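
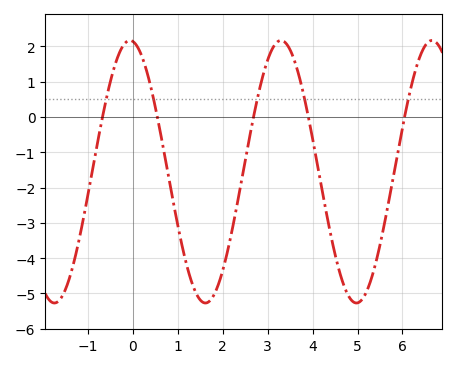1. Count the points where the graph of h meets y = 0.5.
5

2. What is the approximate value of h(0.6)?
-0.3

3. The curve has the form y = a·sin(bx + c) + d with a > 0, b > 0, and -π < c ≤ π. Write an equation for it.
y = 3.72sin(1.9x + 1.7) - 1.55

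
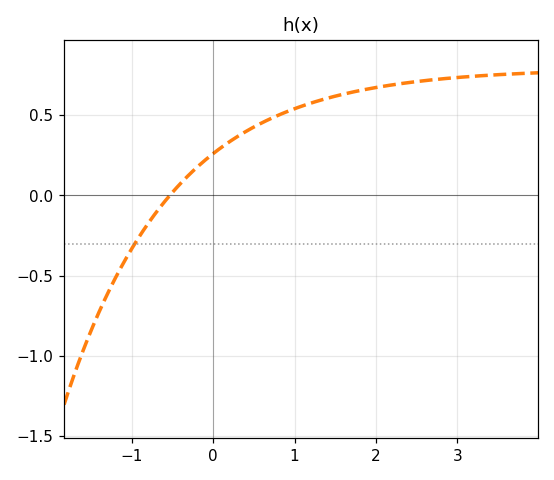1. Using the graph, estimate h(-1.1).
-0.419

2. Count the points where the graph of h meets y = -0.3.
1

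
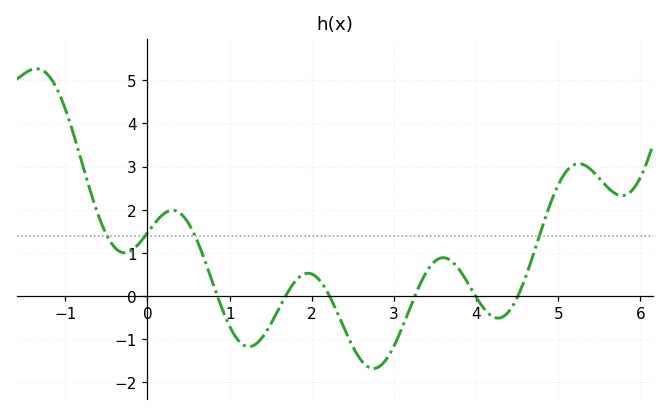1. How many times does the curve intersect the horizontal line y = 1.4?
4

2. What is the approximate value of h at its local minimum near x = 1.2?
-1.18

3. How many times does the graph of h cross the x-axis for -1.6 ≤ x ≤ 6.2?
6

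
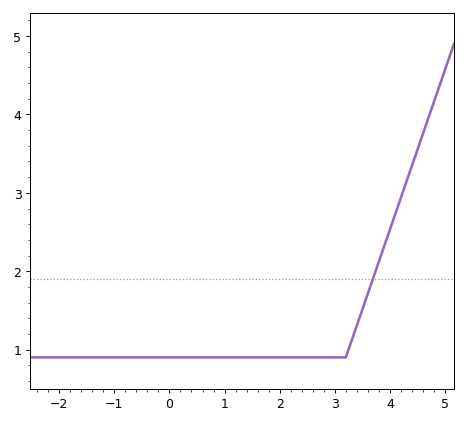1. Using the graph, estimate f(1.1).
0.9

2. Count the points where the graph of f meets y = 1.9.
1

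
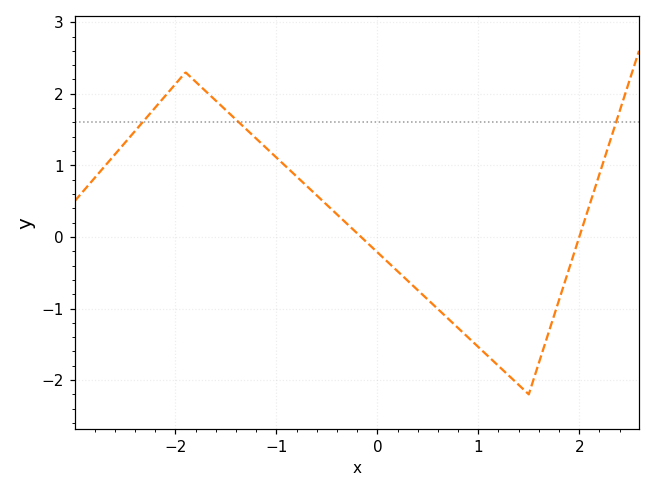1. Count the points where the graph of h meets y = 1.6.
3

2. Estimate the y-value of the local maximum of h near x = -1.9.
2.3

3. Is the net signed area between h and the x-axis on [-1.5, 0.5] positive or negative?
positive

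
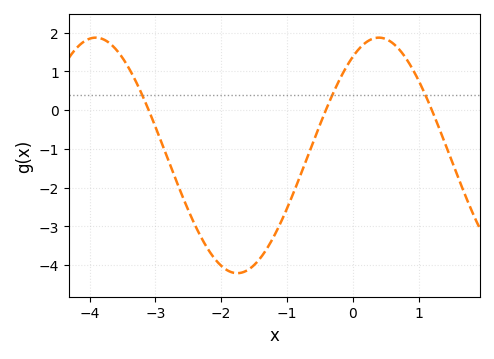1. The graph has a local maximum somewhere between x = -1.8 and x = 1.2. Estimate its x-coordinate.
0.4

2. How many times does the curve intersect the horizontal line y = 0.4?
3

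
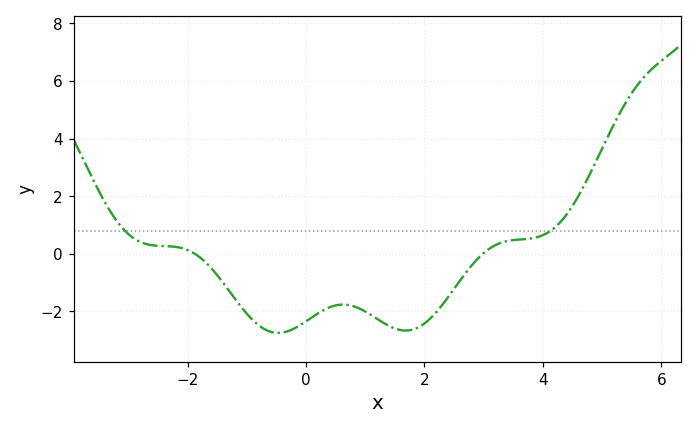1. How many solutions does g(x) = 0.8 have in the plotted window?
2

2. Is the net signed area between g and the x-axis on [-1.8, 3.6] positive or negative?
negative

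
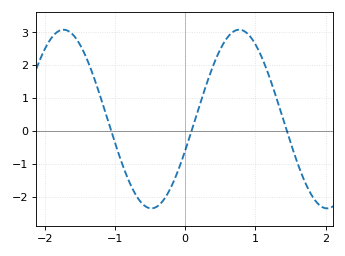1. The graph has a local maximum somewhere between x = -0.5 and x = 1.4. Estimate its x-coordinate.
0.768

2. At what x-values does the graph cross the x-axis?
-1.05, 0.088, 1.45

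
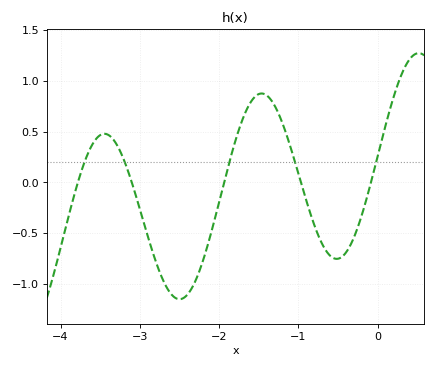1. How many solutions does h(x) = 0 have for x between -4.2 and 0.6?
5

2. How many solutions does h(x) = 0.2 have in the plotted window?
5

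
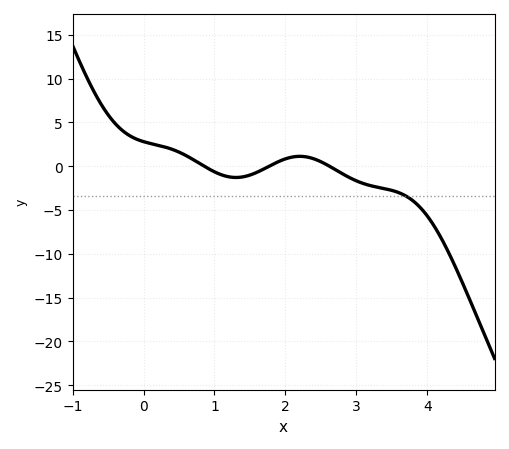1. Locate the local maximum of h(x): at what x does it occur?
2.2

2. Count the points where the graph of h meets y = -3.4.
1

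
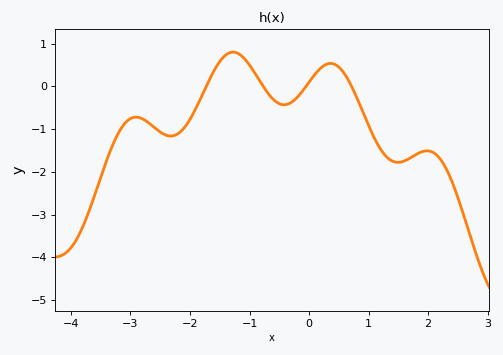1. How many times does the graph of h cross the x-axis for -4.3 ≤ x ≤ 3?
4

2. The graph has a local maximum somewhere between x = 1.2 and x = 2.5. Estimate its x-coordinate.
2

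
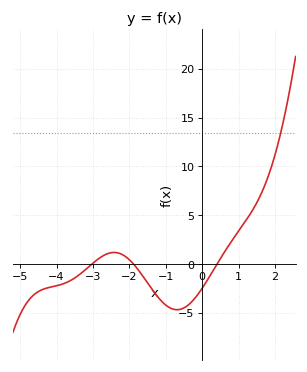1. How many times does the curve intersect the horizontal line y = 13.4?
1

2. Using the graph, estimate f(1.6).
7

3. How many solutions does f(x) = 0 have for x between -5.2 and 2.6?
3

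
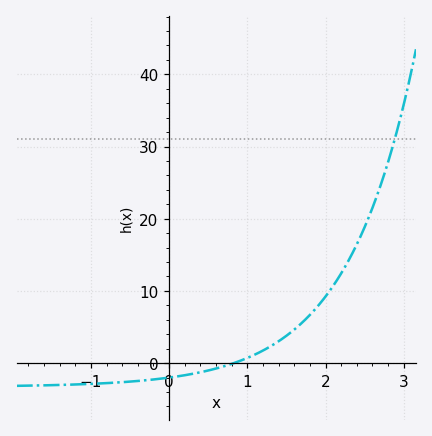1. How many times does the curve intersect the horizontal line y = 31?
1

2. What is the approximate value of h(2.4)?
16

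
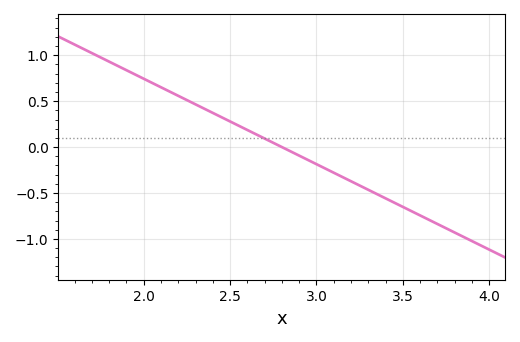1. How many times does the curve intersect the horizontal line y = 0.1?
1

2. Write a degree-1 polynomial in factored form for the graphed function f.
y = -0.93(x - 2.8)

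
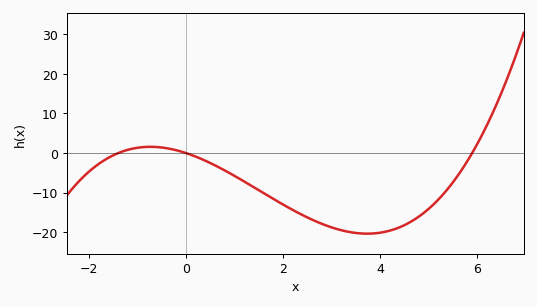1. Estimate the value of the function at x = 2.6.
-16.8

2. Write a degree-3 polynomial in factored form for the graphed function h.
y = 0.49(x + 1.4)(x - 0)(x - 5.9)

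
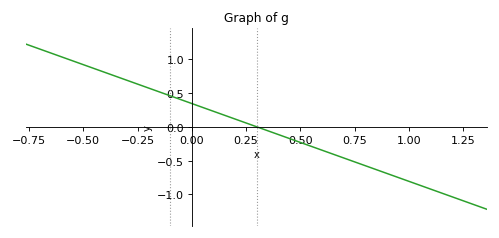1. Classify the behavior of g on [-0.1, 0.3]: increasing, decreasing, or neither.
decreasing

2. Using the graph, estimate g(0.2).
0.1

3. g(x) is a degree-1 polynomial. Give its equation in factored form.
y = -1.15(x - 0.3)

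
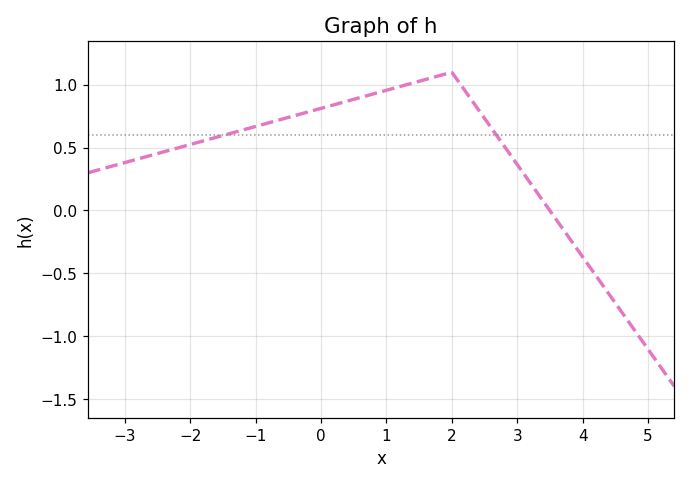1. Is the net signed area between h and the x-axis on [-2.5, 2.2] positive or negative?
positive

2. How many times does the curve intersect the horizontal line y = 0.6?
2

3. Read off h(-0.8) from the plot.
0.697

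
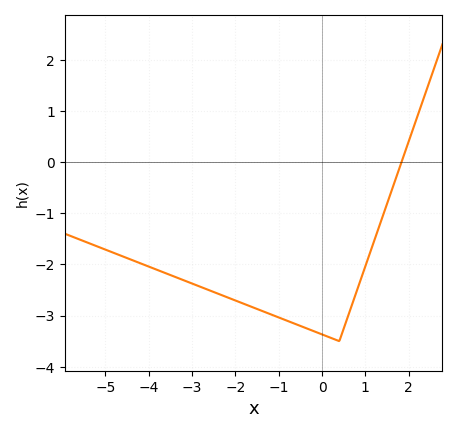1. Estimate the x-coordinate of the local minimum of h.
0.399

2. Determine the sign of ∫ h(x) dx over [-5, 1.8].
negative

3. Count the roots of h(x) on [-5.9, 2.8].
1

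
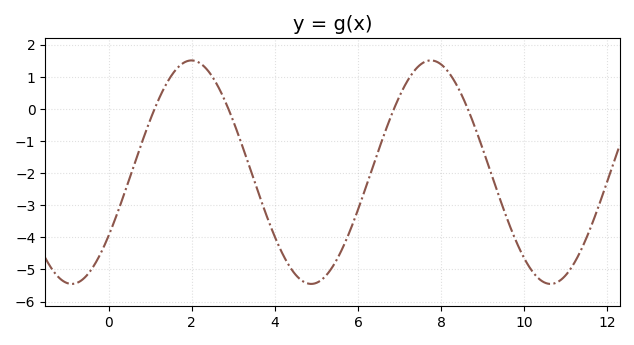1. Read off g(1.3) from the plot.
0.6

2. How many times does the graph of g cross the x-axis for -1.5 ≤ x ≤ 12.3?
4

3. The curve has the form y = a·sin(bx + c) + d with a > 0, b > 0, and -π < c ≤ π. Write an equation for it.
y = 3.48sin(1.1x - 0.6) - 1.97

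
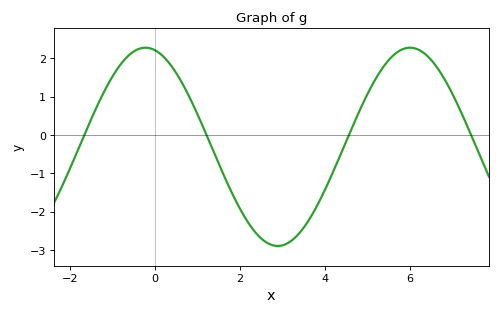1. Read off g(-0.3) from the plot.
2.3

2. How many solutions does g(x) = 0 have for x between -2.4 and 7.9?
4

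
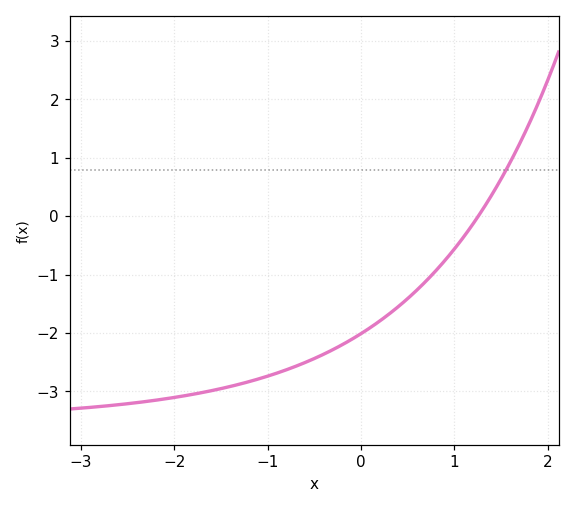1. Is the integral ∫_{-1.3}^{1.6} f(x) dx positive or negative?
negative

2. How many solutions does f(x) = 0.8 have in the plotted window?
1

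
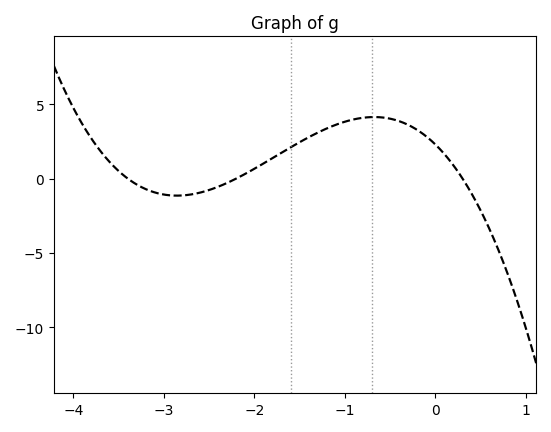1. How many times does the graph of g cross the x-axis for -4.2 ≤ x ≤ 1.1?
3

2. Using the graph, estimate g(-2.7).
-1.07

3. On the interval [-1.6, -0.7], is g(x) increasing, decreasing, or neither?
increasing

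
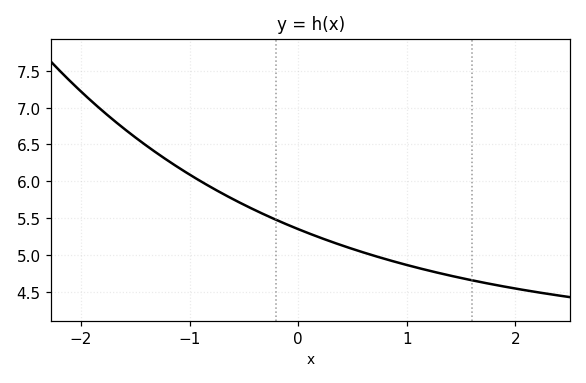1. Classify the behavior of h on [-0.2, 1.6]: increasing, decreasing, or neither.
decreasing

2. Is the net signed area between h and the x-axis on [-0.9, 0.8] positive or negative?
positive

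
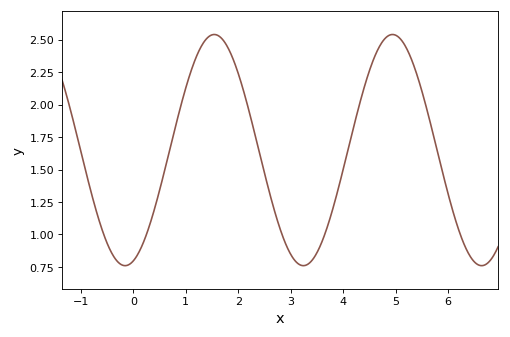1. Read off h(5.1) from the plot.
2.5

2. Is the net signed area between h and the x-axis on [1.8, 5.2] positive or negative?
positive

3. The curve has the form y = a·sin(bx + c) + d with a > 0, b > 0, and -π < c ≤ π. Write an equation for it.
y = 0.89sin(1.85x - 1.28) + 1.65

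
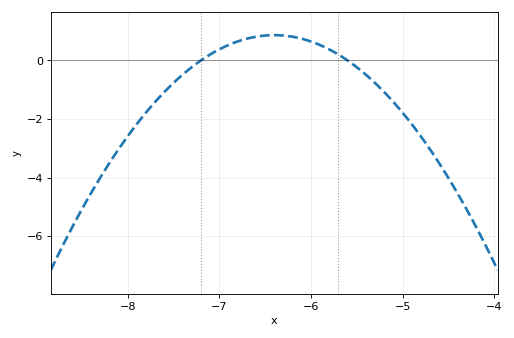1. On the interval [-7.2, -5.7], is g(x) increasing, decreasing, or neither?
neither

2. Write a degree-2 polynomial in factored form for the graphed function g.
y = -1.35(x + 7.2)(x + 5.6)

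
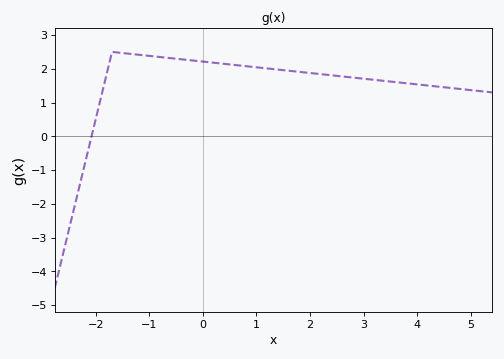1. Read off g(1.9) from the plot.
1.9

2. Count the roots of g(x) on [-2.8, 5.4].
1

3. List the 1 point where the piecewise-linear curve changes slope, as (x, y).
(-1.7, 2.5)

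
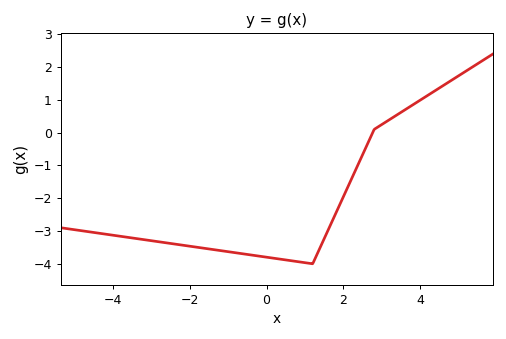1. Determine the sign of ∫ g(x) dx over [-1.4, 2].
negative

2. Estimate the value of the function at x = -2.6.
-3.36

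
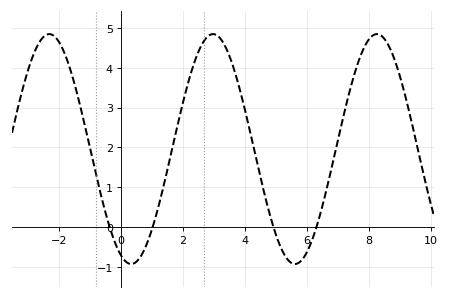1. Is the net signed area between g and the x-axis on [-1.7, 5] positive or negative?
positive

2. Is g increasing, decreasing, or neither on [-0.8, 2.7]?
neither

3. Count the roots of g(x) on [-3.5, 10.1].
4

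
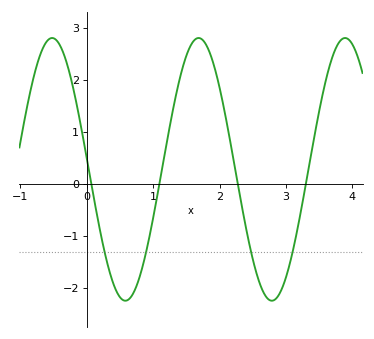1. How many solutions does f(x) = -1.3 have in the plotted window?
4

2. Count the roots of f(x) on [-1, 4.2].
4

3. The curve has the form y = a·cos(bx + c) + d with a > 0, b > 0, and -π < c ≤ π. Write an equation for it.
y = 2.52cos(2.85x + 1.48) + 0.28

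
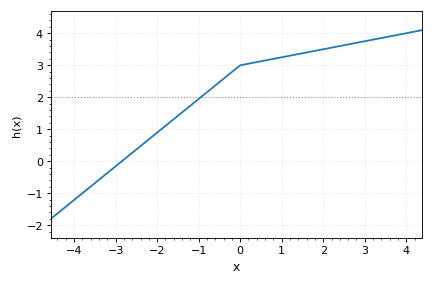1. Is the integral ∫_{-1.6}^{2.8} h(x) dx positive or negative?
positive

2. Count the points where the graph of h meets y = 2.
1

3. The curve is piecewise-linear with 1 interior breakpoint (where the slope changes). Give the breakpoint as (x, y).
(0, 3)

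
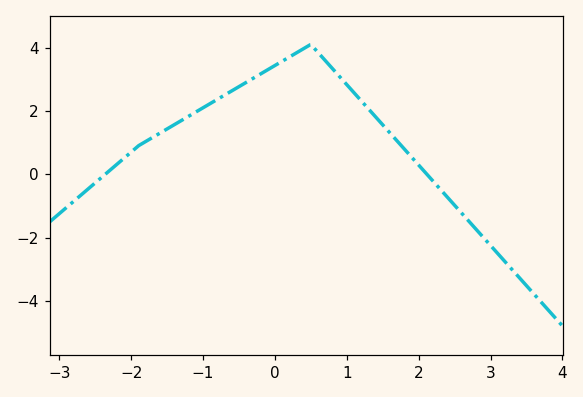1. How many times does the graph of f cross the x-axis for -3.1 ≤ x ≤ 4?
2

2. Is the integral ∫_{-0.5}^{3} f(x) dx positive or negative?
positive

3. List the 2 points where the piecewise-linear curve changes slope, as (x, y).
(-1.9, 0.9); (0.5, 4.1)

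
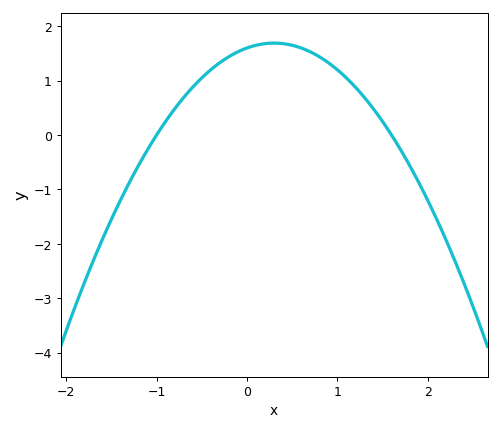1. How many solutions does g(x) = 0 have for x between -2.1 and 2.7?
2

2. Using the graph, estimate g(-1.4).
-1.2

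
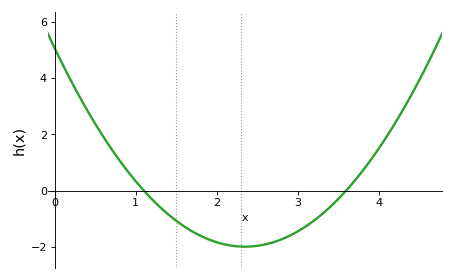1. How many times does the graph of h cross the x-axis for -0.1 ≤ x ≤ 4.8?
2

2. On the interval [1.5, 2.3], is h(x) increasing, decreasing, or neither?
decreasing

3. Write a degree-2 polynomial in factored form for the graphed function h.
y = 1.28(x - 1.1)(x - 3.6)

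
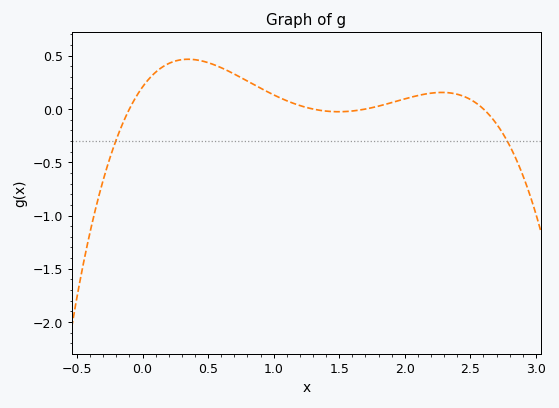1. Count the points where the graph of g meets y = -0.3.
2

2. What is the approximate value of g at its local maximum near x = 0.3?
0.467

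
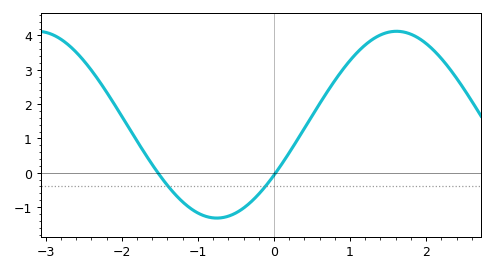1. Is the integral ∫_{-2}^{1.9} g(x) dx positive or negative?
positive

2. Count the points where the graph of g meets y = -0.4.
2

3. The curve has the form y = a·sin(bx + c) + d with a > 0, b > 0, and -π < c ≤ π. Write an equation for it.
y = 2.72sin(1.3x - 0.57) + 1.4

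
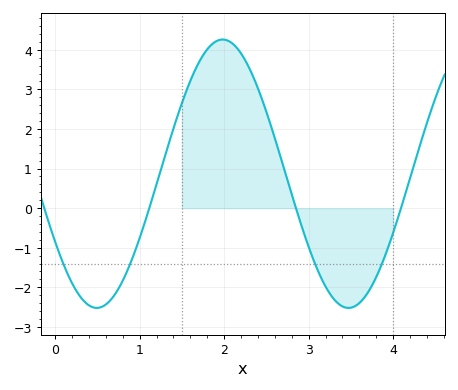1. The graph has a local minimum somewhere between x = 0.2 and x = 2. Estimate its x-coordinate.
0.5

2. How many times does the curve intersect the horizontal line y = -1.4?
4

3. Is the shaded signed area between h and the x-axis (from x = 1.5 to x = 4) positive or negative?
positive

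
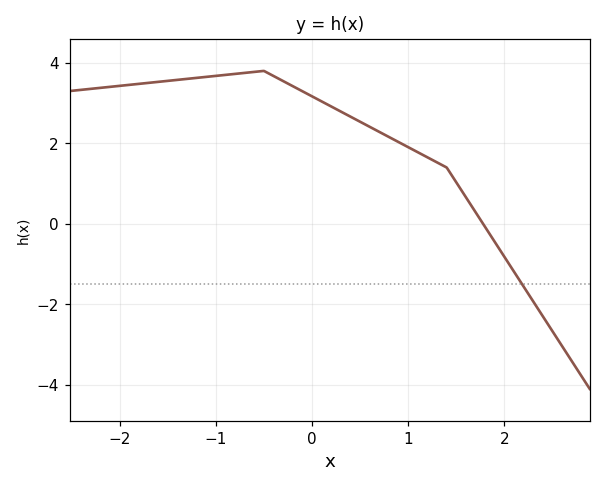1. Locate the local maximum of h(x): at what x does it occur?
-0.5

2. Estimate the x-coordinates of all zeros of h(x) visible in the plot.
1.78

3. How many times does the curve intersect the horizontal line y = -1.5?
1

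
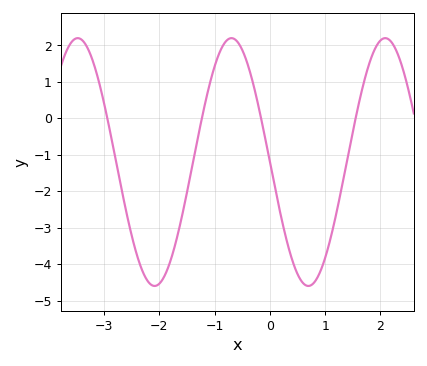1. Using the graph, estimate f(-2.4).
-3.8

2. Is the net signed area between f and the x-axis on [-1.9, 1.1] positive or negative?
negative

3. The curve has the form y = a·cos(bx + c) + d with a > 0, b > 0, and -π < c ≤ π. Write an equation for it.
y = 3.4cos(2.3x + 1.6) - 1.2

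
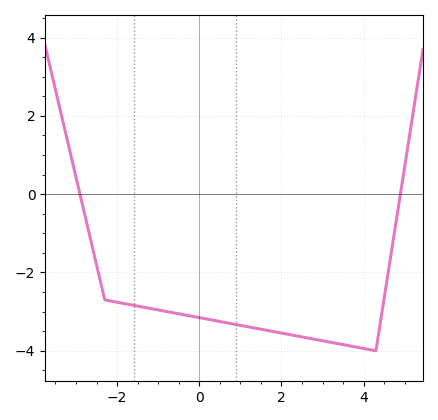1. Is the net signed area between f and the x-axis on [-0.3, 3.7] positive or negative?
negative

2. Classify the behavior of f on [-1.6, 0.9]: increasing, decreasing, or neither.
decreasing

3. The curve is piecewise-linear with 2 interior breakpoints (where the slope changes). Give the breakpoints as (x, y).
(-2.3, -2.7); (4.3, -4)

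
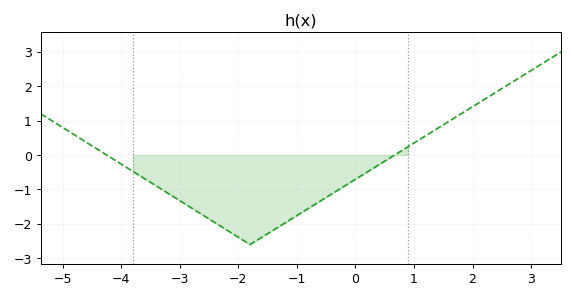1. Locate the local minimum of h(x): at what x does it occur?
-1.8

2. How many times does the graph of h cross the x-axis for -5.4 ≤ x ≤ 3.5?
2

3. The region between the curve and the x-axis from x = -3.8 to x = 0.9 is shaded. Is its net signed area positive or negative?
negative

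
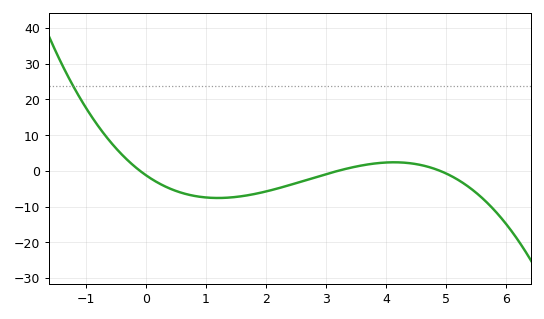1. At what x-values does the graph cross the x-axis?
0, 3.2, 4.8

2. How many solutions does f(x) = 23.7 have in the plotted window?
1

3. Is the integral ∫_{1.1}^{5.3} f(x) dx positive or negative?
negative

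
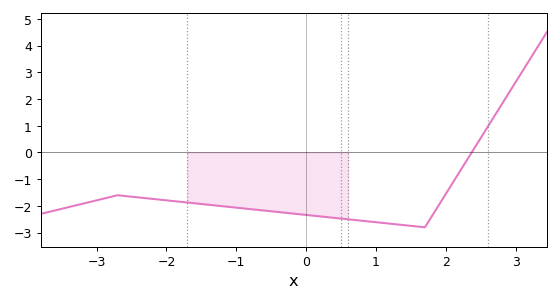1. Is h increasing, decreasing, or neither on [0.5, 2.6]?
neither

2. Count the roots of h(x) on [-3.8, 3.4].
1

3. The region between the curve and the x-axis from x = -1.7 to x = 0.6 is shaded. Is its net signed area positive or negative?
negative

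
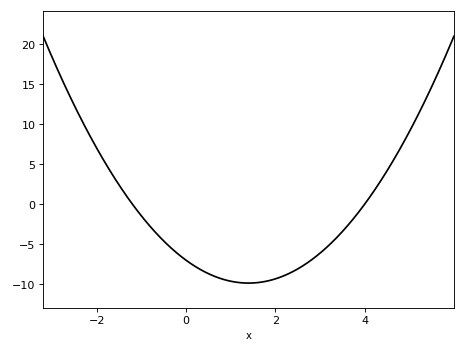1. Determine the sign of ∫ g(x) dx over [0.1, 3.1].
negative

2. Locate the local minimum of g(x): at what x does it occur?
1.4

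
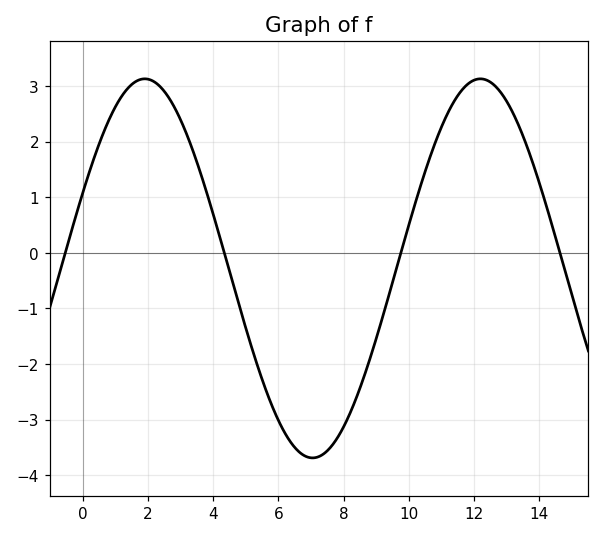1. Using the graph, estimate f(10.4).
1.27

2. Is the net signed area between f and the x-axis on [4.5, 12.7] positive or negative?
negative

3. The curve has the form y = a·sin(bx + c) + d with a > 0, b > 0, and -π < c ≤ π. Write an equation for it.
y = 3.41sin(0.61x + 0.412) - 0.28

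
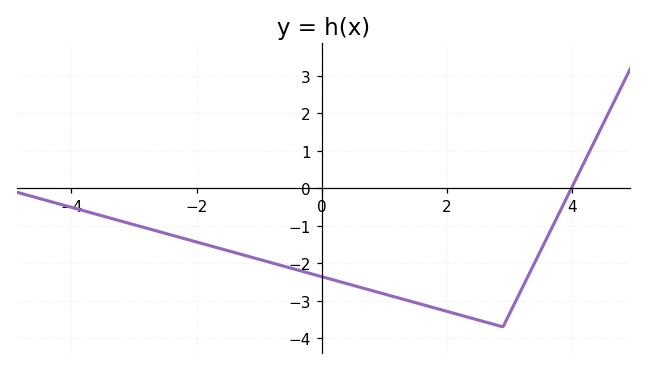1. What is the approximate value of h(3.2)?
-2.7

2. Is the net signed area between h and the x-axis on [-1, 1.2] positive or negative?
negative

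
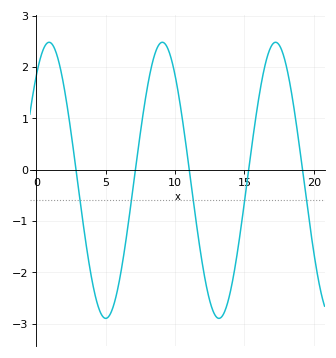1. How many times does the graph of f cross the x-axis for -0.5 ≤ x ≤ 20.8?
5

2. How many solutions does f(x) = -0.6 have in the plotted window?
5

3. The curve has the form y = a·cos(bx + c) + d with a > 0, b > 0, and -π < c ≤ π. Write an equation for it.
y = 2.69cos(0.77x - 0.712) - 0.21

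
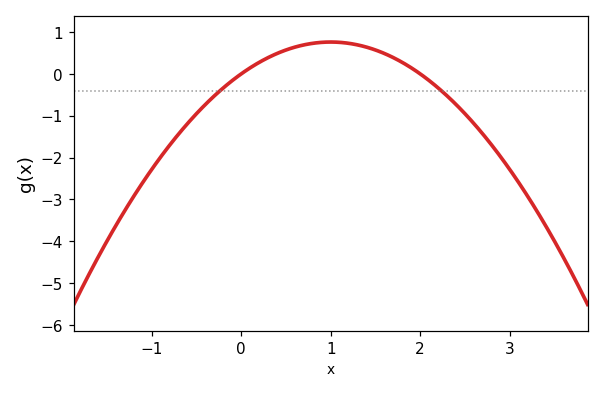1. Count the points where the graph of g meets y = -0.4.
2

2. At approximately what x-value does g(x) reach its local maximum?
1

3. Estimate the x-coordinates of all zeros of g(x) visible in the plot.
0, 2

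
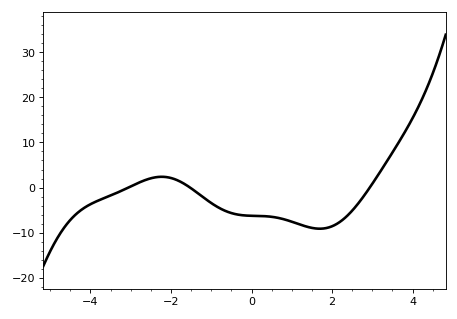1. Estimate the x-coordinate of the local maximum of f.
-2.2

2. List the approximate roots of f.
-3, -1.6, 3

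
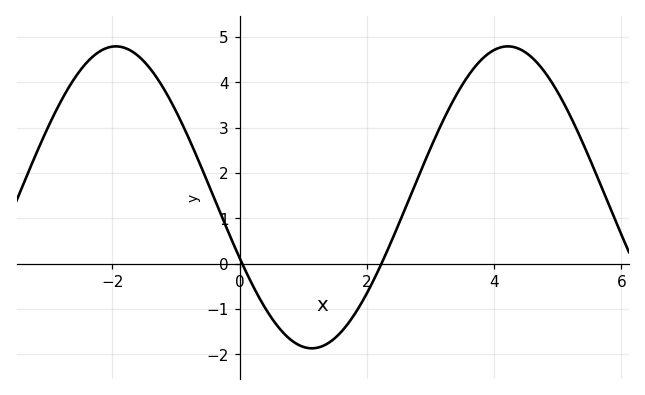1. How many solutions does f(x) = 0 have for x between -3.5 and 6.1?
2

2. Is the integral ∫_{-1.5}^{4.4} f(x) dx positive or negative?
positive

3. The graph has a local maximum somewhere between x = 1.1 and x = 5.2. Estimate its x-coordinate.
4.22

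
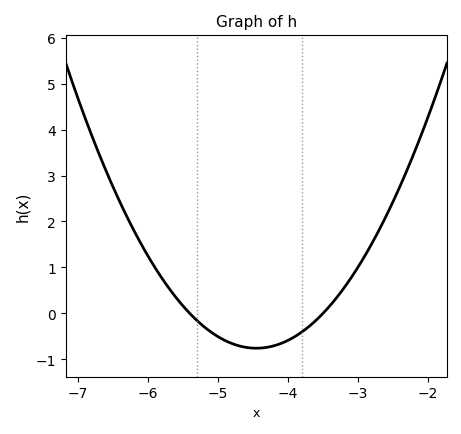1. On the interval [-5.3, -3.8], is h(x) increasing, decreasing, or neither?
neither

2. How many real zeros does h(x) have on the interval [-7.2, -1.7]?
2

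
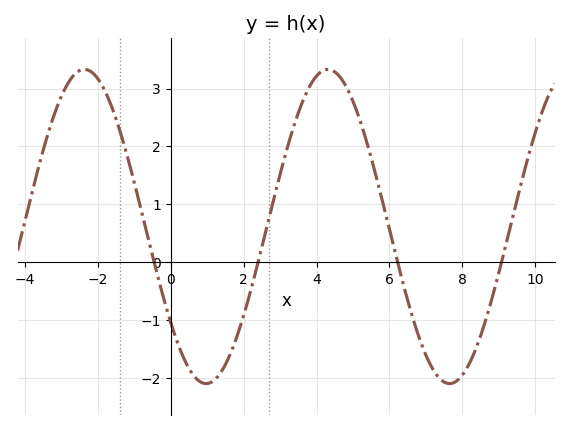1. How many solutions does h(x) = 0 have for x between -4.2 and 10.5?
4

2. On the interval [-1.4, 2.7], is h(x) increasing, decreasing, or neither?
neither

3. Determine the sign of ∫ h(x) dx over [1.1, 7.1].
positive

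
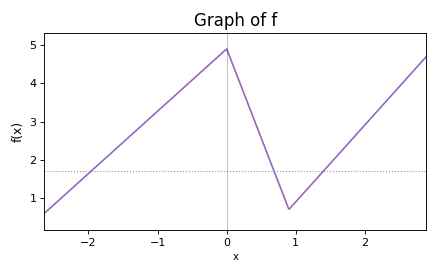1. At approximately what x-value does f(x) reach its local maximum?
-0.002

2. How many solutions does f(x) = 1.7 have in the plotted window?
3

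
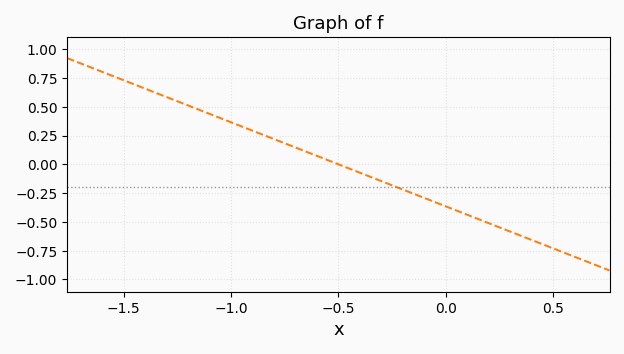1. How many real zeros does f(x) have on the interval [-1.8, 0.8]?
1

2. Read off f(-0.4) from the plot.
-0.05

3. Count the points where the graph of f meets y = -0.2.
1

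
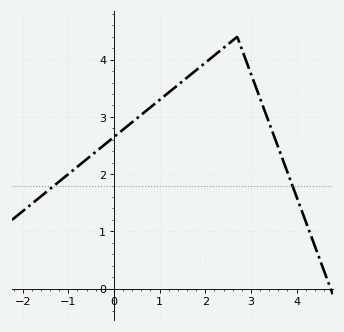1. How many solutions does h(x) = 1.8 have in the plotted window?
2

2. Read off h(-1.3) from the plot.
1.81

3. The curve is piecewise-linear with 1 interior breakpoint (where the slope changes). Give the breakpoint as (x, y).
(2.7, 4.4)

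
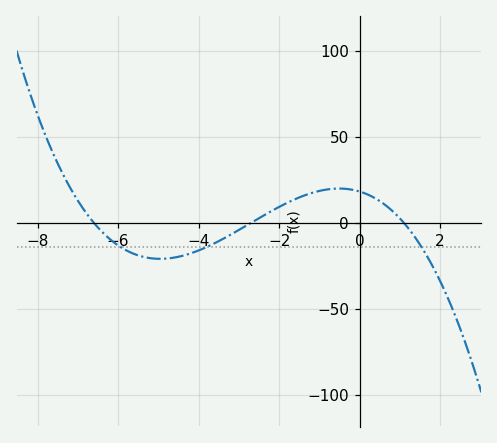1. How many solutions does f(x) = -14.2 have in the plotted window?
3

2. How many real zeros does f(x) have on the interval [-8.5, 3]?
3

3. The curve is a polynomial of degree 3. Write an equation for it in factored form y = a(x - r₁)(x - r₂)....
y = -0.93(x + 6.6)(x + 2.7)(x - 1.1)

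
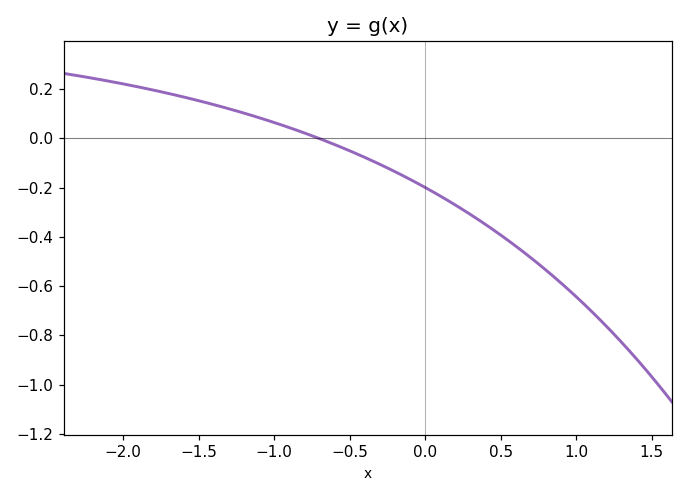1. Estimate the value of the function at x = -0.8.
0.021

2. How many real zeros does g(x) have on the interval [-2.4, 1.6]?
1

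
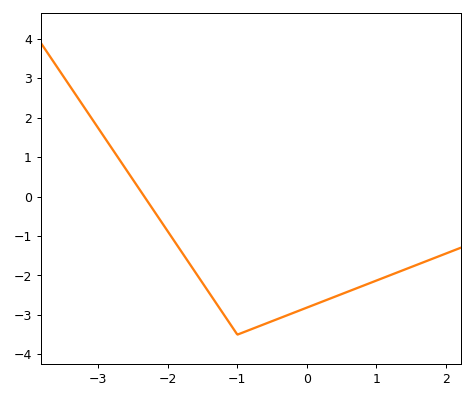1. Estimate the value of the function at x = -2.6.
0.7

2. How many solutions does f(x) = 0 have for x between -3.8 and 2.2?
1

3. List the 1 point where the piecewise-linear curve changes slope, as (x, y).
(-1, -3.5)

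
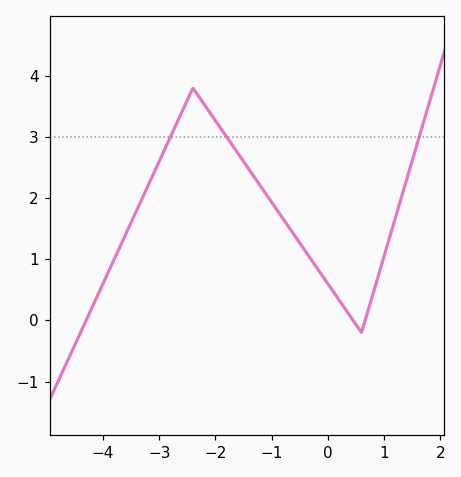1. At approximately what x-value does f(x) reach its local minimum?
0.599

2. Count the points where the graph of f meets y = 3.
3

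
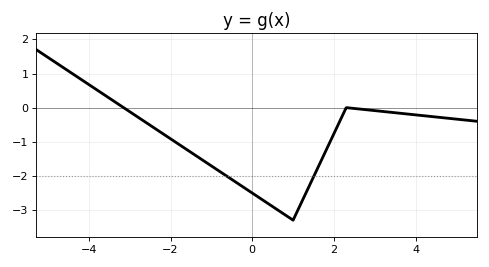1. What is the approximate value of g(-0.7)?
-1.9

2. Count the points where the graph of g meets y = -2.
2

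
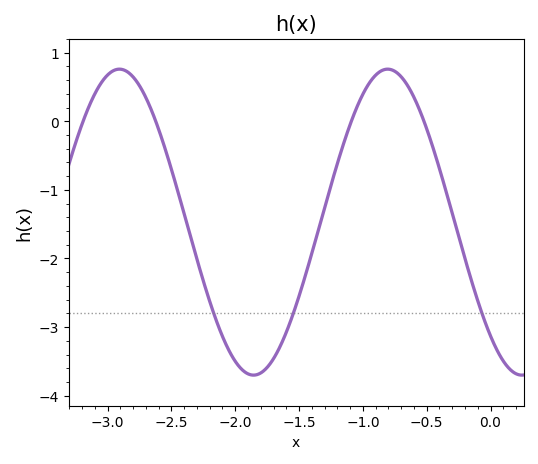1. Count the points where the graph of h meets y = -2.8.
3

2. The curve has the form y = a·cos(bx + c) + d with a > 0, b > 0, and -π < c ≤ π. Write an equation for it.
y = 2.23cos(2.99x + 2.41) - 1.47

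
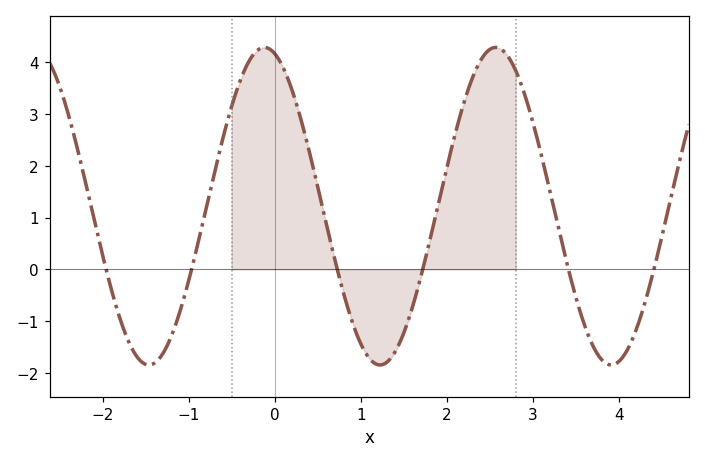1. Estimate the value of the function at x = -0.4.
3.7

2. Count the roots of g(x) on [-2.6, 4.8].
6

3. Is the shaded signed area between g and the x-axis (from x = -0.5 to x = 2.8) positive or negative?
positive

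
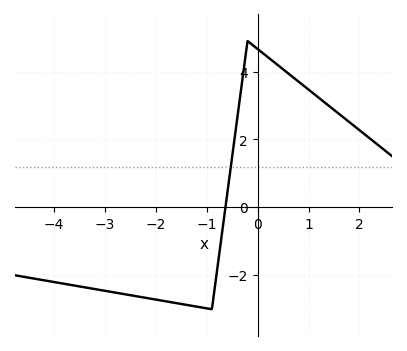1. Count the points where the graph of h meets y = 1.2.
1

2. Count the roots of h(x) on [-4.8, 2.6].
1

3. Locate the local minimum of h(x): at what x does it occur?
-0.9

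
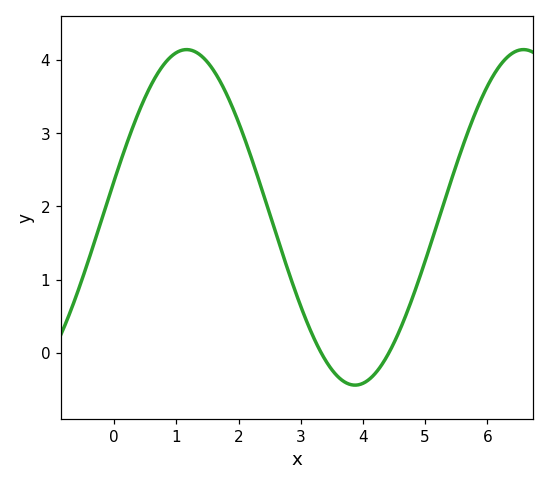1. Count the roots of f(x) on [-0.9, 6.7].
2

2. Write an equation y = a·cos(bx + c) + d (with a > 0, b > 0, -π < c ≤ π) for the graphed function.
y = 2.29cos(1.16x - 1.35) + 1.85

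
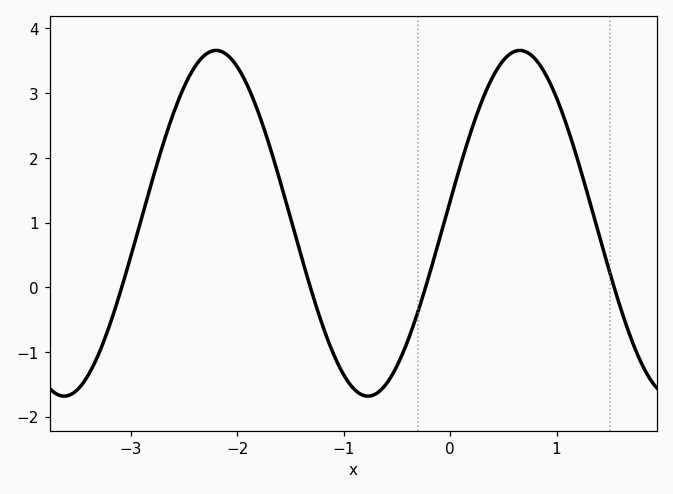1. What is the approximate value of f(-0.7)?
-1.65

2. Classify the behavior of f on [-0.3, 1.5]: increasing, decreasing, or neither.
neither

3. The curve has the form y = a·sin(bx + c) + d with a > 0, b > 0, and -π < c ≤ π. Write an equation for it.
y = 2.67sin(2.2x + 0.13) + 0.99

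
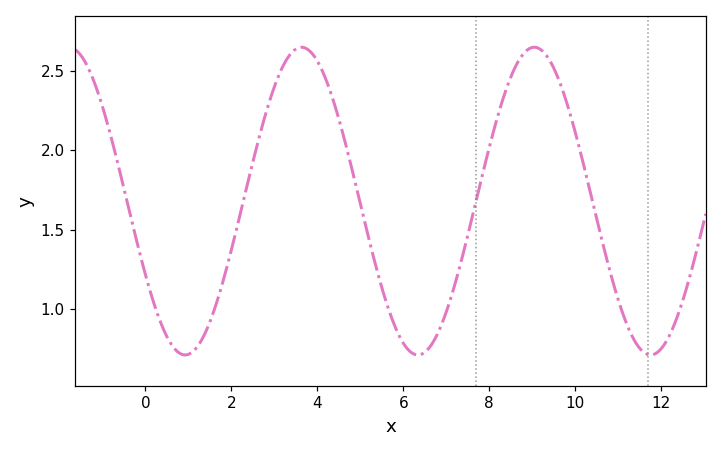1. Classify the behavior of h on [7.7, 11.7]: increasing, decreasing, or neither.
neither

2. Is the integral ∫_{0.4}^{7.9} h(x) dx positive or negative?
positive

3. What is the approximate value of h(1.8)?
1.17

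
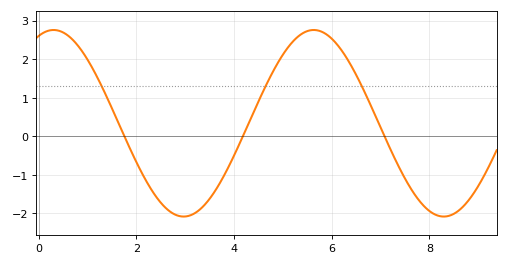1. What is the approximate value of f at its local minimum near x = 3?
-2.08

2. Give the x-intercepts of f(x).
1.76, 4.18, 7.08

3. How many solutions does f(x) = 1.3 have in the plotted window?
3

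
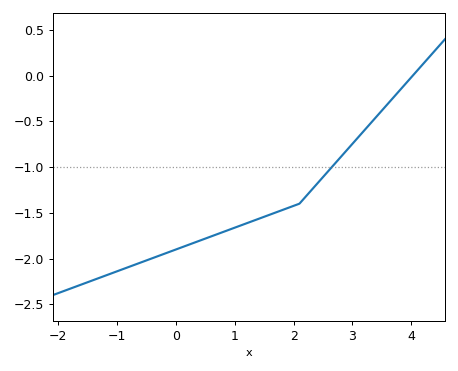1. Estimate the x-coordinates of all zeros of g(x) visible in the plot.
4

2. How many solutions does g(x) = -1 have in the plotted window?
1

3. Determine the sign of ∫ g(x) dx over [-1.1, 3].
negative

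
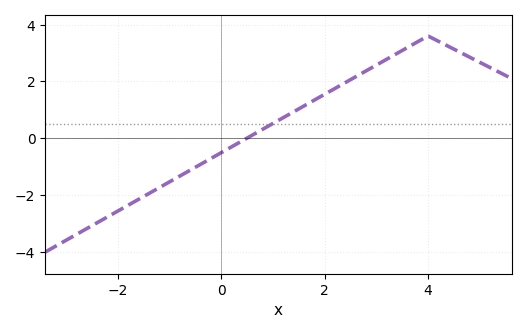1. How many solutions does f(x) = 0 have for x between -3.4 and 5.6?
1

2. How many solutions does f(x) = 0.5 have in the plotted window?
1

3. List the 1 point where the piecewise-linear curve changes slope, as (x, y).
(4, 3.6)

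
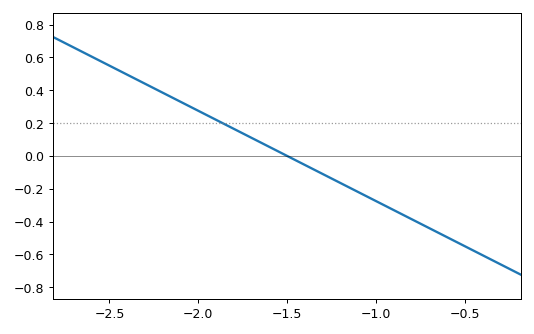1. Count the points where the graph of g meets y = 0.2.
1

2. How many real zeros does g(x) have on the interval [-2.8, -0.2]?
1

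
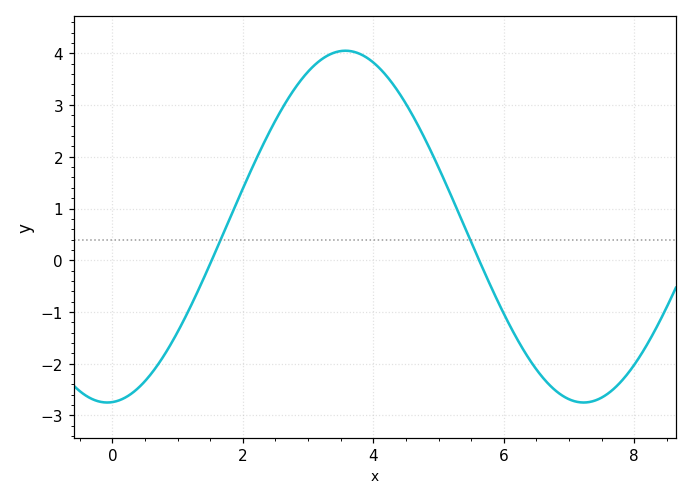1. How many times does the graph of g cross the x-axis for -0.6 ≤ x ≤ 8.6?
2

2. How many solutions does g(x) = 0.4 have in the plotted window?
2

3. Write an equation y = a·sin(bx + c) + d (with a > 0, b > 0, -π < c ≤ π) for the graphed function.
y = 3.4sin(0.86x - 1.5) + 0.65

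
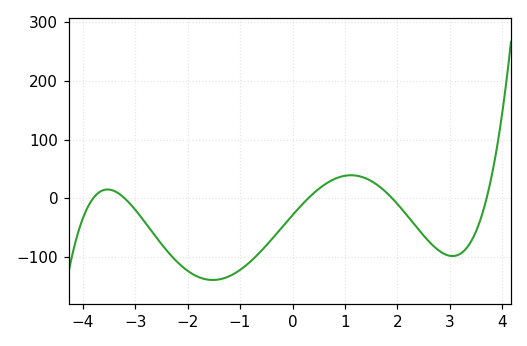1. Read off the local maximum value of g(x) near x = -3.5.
15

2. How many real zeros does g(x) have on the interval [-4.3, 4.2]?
5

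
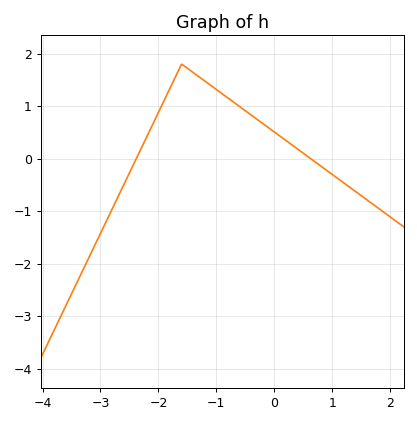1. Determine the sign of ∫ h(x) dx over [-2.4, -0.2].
positive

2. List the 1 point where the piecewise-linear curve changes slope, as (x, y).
(-1.6, 1.8)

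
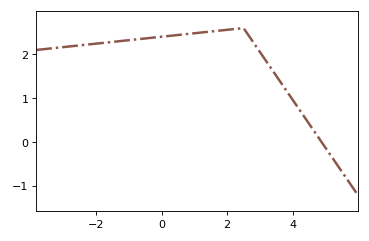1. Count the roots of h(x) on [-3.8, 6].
1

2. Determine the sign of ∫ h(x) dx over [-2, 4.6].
positive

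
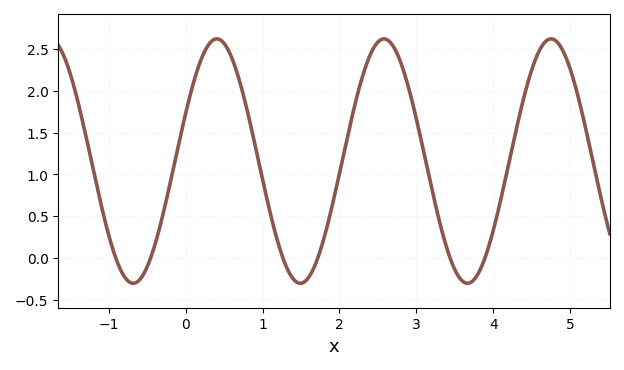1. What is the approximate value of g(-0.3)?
0.504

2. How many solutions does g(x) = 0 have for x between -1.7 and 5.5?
6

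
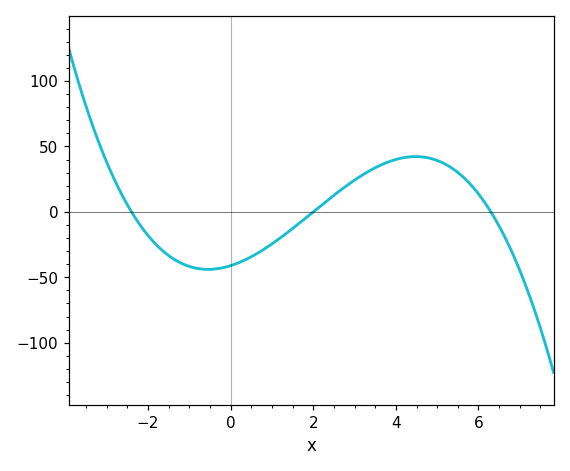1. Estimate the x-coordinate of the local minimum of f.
-0.544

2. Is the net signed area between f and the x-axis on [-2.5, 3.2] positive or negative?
negative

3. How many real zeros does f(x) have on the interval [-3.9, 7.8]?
3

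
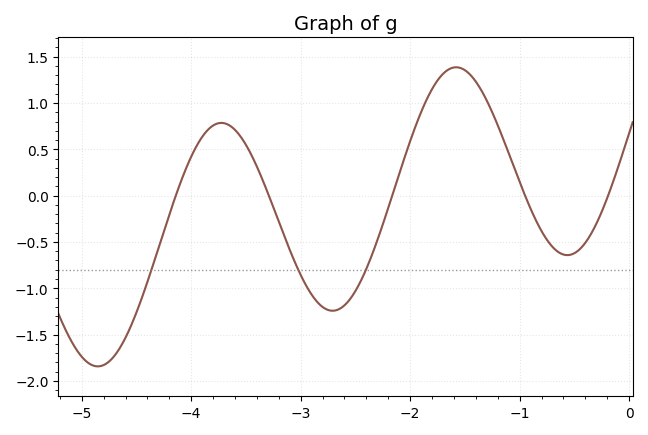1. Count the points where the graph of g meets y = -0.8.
3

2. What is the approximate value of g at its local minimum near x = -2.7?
-1.25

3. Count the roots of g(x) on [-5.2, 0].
5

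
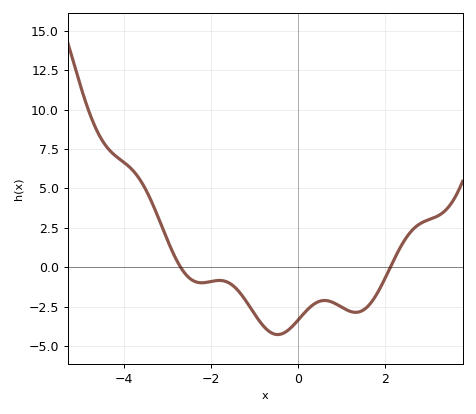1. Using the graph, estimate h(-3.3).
4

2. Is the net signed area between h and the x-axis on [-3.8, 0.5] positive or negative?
negative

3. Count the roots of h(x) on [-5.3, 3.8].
2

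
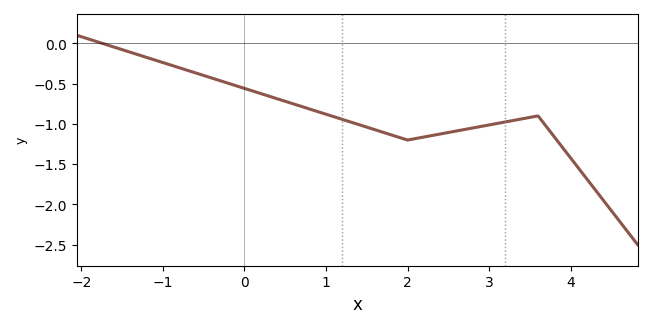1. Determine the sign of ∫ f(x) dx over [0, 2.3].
negative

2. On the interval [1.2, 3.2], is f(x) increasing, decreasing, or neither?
neither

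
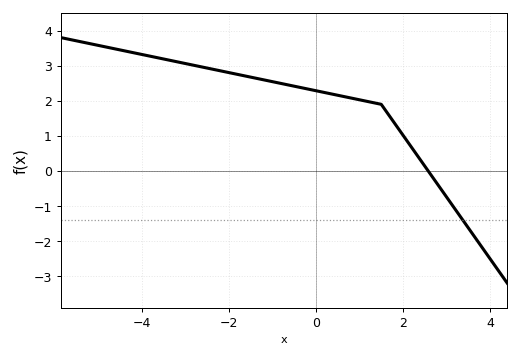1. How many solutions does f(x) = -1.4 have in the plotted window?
1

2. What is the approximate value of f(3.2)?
-1.1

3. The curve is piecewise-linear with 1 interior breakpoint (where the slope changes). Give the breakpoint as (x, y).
(1.5, 1.9)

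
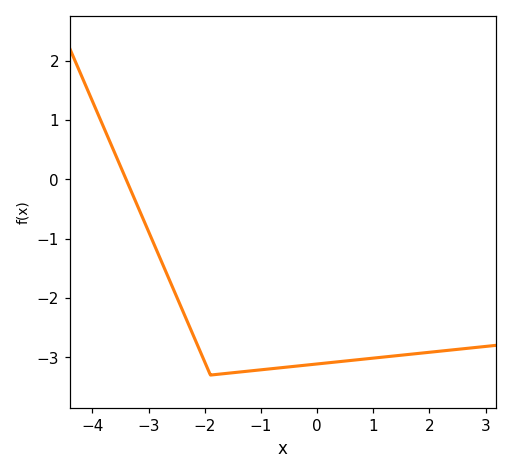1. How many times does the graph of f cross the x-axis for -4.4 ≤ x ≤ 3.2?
1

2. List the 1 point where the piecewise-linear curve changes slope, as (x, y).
(-1.9, -3.3)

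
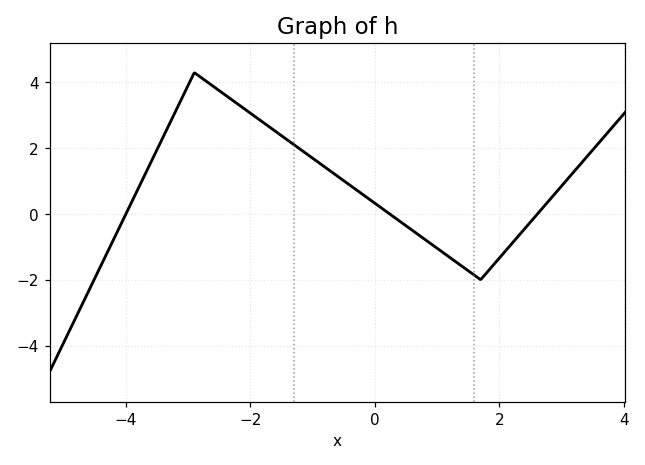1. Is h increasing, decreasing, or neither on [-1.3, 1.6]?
decreasing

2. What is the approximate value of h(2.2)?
-0.904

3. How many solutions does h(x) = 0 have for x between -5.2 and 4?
3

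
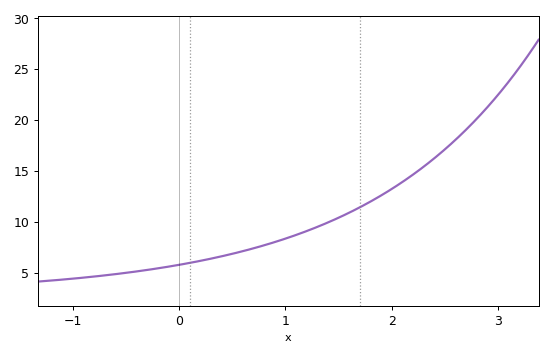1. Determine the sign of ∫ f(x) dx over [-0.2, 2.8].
positive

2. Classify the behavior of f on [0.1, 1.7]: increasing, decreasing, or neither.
increasing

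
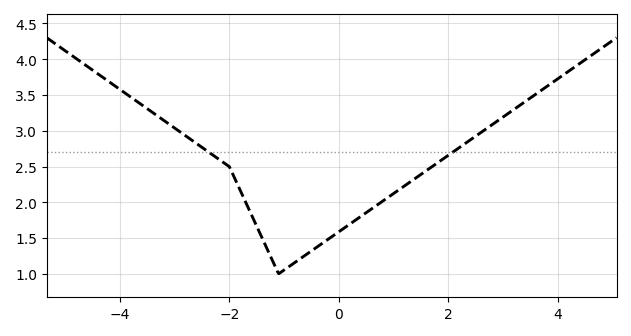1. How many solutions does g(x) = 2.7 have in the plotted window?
2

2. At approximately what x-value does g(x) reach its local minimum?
-1.1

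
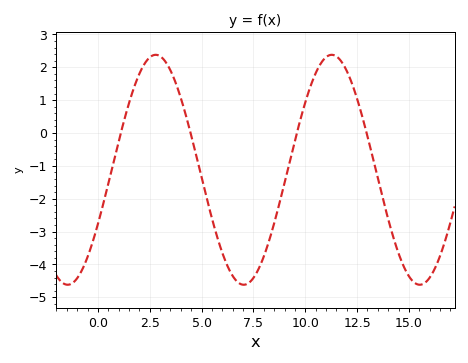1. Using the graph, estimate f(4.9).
-1.09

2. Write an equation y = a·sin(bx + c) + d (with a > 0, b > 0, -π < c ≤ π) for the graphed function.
y = 3.5sin(0.74x - 0.492) - 1.12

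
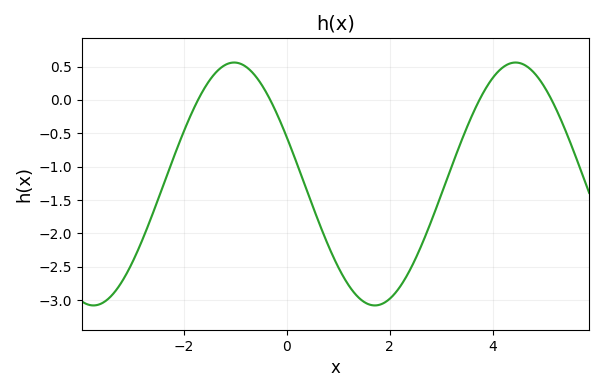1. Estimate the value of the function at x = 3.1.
-1.2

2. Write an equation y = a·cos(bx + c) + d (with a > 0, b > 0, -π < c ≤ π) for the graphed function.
y = 1.82cos(1.1x + 1.2) - 1.26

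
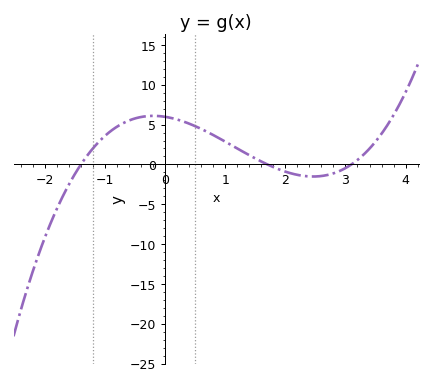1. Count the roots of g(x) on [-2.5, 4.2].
3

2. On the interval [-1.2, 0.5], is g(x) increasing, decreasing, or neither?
neither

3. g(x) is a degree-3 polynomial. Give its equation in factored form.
y = 0.81(x + 1.4)(x - 1.7)(x - 3.1)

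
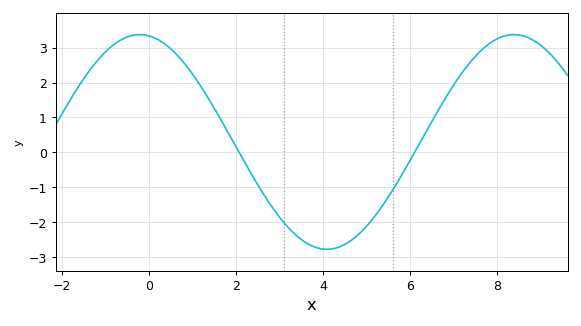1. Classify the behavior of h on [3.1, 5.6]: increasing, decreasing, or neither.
neither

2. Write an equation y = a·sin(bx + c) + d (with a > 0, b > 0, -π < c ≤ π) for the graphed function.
y = 3.07sin(0.73x + 1.73) + 0.3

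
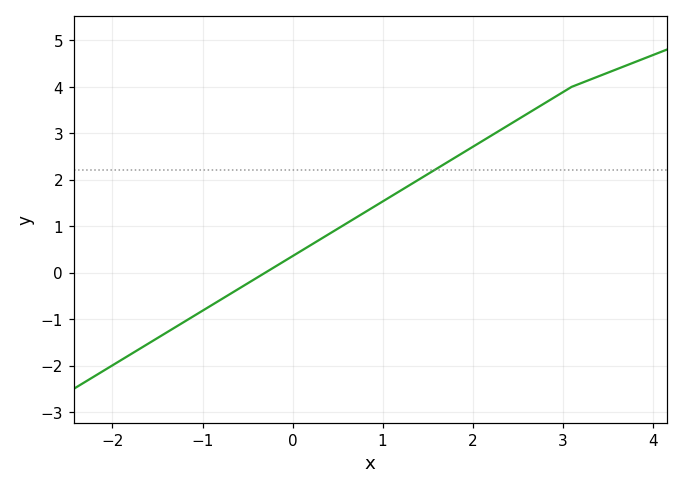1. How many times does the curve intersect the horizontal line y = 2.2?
1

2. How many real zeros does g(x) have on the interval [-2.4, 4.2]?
1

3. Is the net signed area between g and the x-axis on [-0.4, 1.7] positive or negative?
positive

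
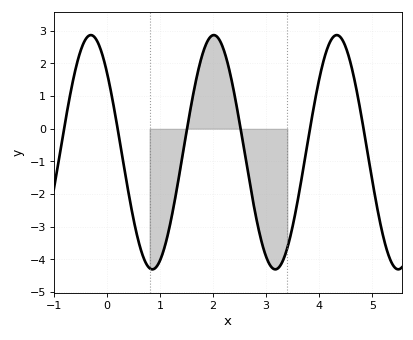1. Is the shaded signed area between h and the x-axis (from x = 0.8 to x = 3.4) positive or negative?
negative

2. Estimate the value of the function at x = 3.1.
-4.2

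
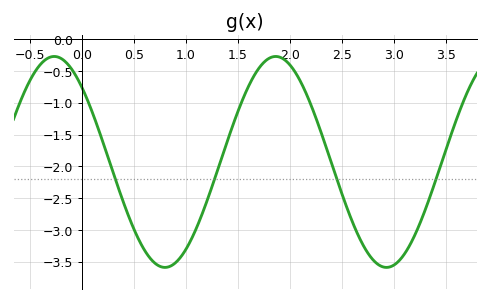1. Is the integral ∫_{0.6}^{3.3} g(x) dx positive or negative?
negative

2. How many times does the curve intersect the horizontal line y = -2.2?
4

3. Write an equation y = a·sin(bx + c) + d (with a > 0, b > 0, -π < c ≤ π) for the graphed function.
y = 1.66sin(3x + 2.3) - 1.93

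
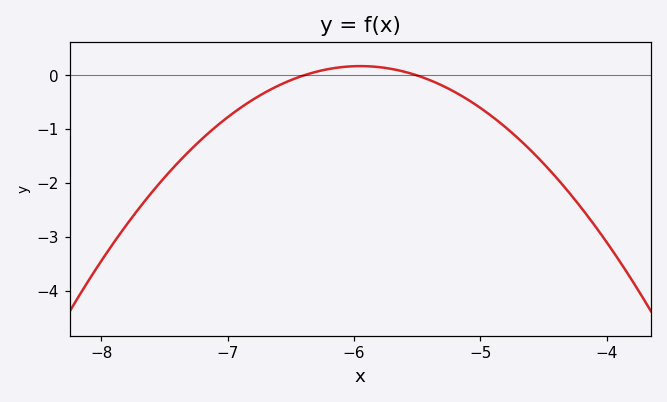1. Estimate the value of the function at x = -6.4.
0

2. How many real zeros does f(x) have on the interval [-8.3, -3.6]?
2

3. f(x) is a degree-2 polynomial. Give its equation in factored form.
y = -0.86(x + 6.4)(x + 5.5)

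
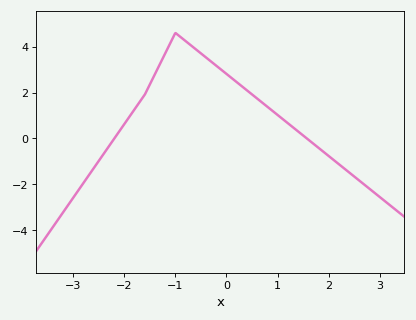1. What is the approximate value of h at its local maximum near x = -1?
4.6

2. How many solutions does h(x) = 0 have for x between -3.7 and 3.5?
2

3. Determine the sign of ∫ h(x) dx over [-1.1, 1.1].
positive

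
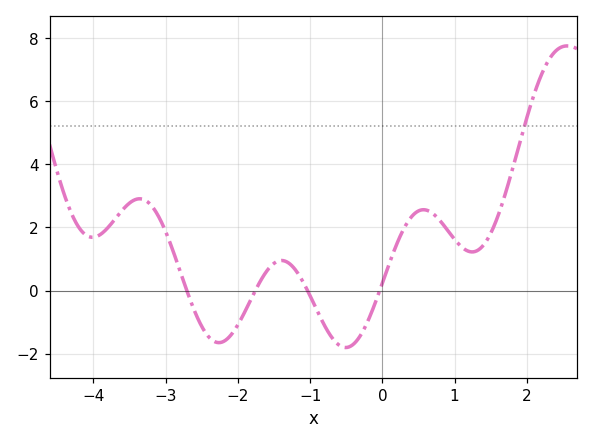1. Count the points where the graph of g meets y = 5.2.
1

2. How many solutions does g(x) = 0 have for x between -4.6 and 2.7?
4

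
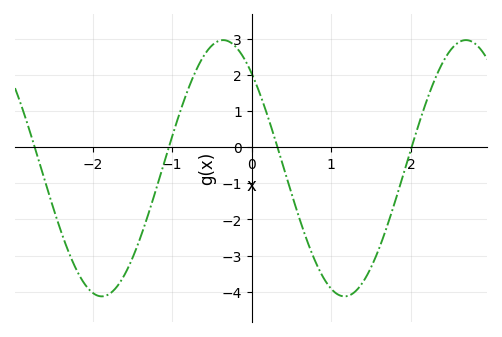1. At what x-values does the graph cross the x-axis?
-2.73, -1.04, 0.324, 2.01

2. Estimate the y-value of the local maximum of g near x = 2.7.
2.97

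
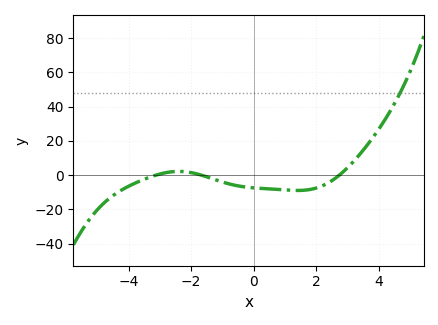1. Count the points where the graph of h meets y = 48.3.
1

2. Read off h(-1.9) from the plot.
1.09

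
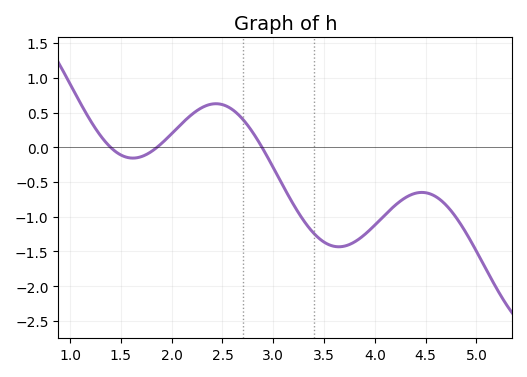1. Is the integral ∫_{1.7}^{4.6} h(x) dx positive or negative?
negative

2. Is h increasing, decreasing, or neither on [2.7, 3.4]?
decreasing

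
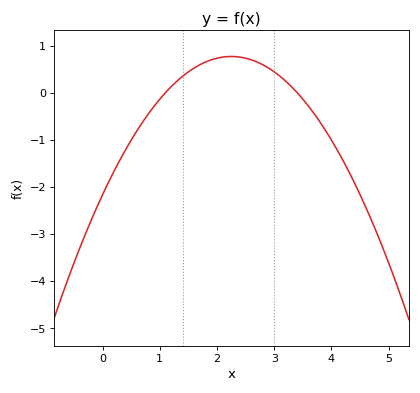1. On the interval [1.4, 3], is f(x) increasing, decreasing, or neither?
neither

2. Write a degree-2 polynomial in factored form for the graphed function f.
y = -0.58(x - 1.1)(x - 3.4)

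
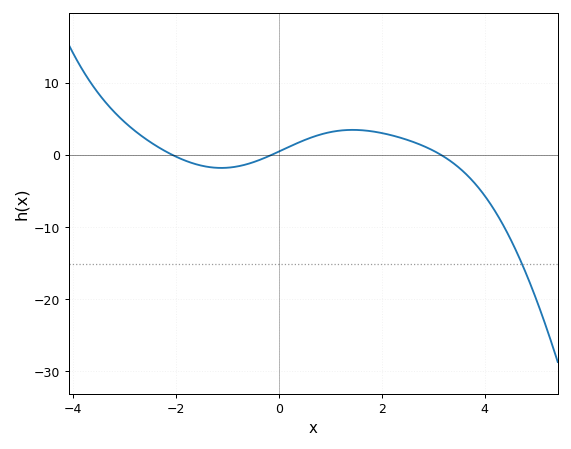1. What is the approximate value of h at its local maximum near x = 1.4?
3.44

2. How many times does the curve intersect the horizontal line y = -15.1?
1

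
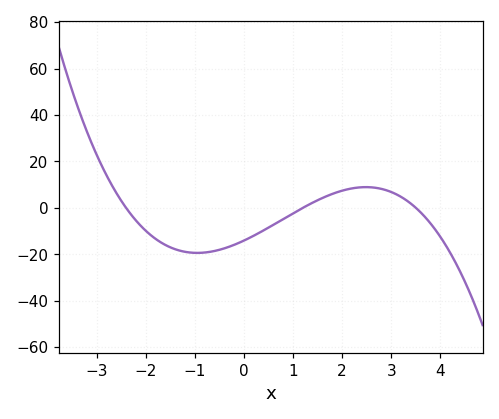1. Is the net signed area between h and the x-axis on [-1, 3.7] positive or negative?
negative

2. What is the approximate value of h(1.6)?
4.26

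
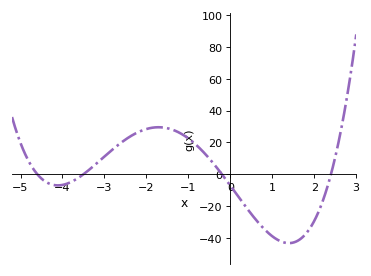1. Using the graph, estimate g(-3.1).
8.8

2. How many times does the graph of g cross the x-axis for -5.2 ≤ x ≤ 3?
4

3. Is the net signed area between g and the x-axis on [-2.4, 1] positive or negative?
positive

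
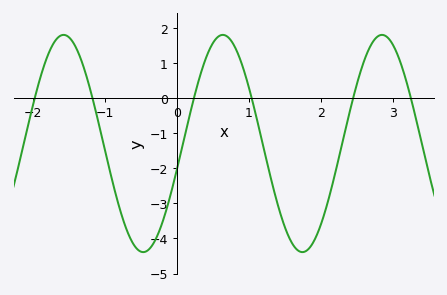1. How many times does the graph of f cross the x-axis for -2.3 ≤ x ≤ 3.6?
6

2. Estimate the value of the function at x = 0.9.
1.01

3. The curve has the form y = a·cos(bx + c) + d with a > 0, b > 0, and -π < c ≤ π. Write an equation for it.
y = 3.1cos(2.84x - 1.82) - 1.29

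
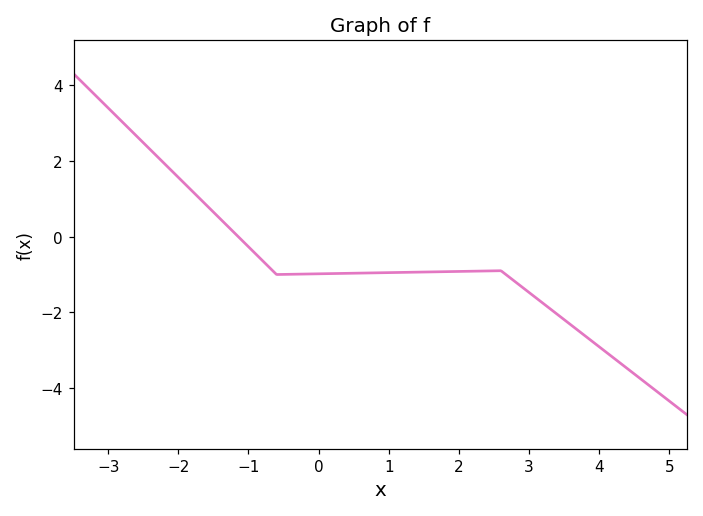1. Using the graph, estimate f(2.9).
-1.33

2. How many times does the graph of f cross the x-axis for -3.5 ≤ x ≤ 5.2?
1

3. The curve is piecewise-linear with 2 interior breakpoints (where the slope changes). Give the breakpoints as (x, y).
(-0.6, -1); (2.6, -0.9)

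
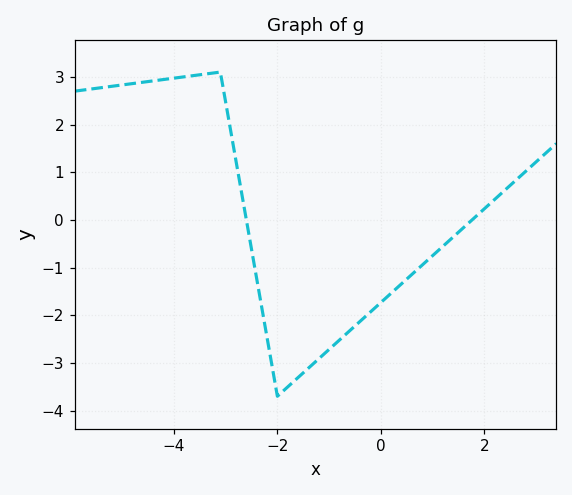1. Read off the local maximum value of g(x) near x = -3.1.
3.1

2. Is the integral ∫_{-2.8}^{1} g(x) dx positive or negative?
negative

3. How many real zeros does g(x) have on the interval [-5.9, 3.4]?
2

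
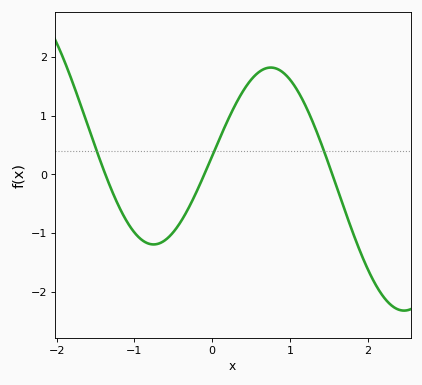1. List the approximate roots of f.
-1.4, -0.1, 1.5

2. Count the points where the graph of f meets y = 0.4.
3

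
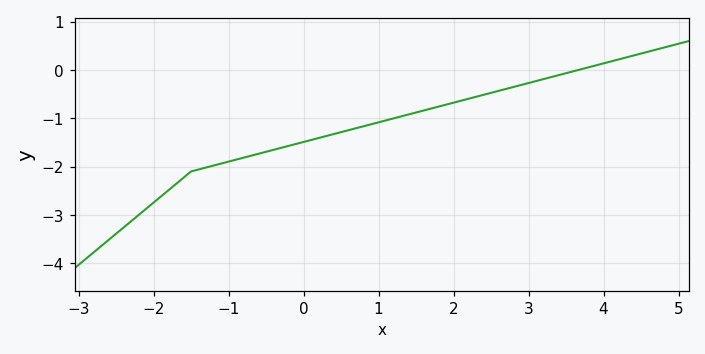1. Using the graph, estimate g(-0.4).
-1.65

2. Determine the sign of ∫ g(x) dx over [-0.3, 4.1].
negative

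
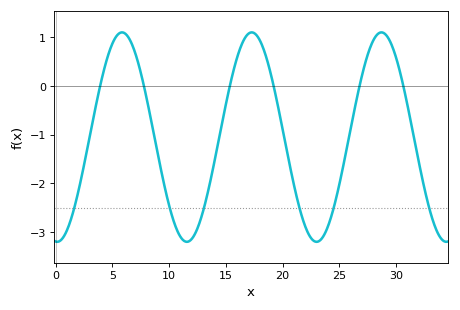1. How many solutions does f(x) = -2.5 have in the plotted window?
6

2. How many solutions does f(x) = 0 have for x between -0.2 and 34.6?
6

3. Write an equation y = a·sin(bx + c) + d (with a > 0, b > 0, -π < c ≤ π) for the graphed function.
y = 2.15sin(0.55x - 1.65) - 1.05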